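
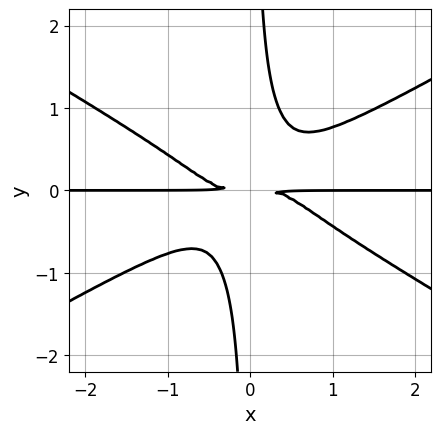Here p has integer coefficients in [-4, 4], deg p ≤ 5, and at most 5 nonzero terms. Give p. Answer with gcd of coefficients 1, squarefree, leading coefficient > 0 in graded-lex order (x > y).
1. deg p = 4. A generic line meets the curve in up to 4 points.
2. Against the integer gridlines: the visible x-axis segment lies entirely on the curve.
3. Fitting integer coefficients to these (and the overall shape) gives p.

x^3*y - 3*x*y^3 + y^2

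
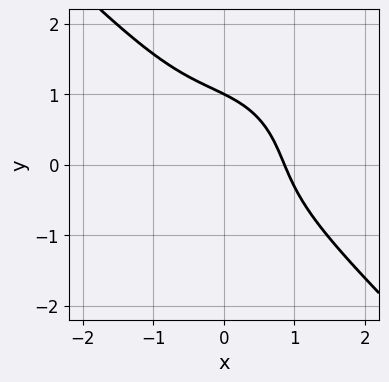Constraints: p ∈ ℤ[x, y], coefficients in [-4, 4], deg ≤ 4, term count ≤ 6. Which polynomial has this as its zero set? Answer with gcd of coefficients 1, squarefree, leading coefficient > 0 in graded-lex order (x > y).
Degree: no degree-2 curve has this shape, so deg p = 3.
From the axis intercepts and sections: one y-axis crossing is at y = 1.
Fitting integer coefficients to these (and the overall shape) gives p.

2*x^3 + 2*y^3 + x^2 + 3*x*y - 2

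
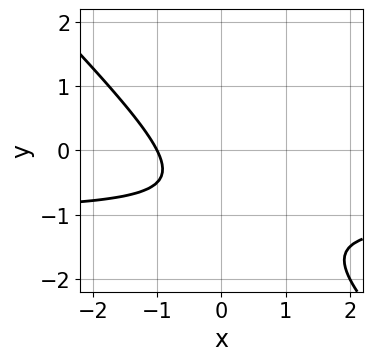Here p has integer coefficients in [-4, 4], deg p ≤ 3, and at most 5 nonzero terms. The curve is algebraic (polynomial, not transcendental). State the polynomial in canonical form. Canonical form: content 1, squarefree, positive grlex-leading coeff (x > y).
(a) Degree: a generic line meets the curve in up to 2 points, so deg p = 2.
(b) Observable constraints: it misses every integer gridline on the y-axis; it meets the x-axis at x = -1 (among the integer gridlines).
(c) Fitting integer coefficients to these (and the overall shape) gives p.

2*x*y + 2*y^2 + 2*x + 3*y + 2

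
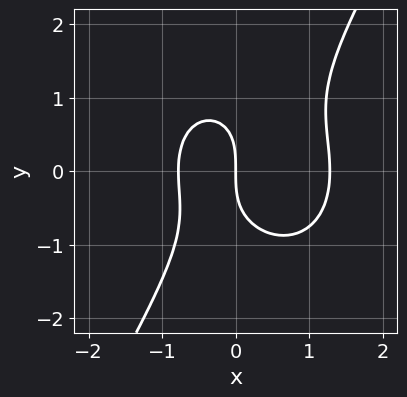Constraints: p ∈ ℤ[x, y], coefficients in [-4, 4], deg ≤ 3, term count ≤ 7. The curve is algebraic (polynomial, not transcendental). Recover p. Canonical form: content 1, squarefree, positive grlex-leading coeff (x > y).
2*x^3 + x*y^2 - y^3 - x^2 - 2*x

(a) Degree: the shape is more complex than any degree-2 curve, so deg p = 3.
(b) From the visible intercepts: one x-axis crossing is at x = 0; one y-axis crossing is at y = 0.
(c) These observations pin down the coefficients.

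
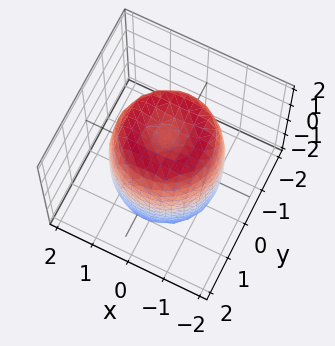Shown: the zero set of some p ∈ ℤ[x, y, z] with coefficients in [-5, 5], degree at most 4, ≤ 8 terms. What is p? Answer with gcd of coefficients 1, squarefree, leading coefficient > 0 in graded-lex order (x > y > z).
First, degree: the shape is more complex than any degree-3 surface, so deg p = 4.
Next, symmetries: rotational symmetry about the z-axis ⇒ p depends on x, y only through x² + y².
Next, against the integer gridlines: a circular section at z = 0 has radius between 1 and 2.
Finally, together with the visible shape, these determine p as stated.

2*x^4 + 4*x^2*y^2 + 2*y^4 - 3*x^2 - 3*y^2 + z^2 - 2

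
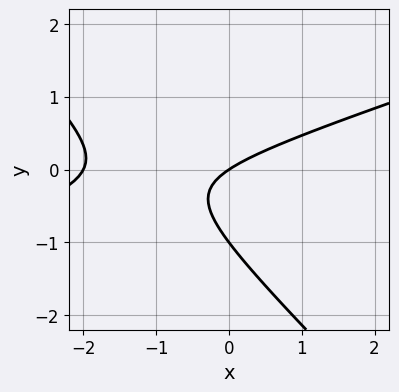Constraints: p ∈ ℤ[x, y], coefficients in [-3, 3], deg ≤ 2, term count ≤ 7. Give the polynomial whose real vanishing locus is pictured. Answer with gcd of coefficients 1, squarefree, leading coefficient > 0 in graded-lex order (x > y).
x^2 - 2*x*y - 3*y^2 + 2*x - 3*y

deg p = 2. The shape is more complex than any degree-1 curve.
Reading off the gridlines: the x-axis gridline crossings are at x ∈ {-2, 0}; among the integer gridlines, it crosses the y-axis at y ∈ {-1, 0}.
These observations pin down the coefficients.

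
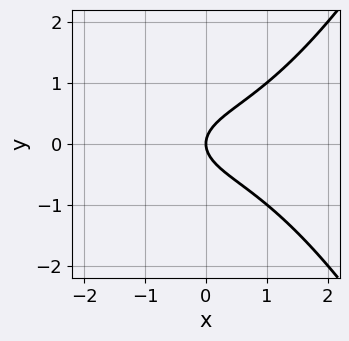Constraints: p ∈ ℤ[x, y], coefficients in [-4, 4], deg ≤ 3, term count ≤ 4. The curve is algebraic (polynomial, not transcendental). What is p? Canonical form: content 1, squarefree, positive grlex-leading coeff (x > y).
x^3 - 3*y^2 + 2*x

1. deg p = 3. The shape is more complex than any degree-2 curve.
2. Symmetries: the y ↦ −y reflection is a symmetry, so y appears only in even powers.
3. Against the integer gridlines: it crosses the x-axis at the gridline x = 0; one y-axis crossing is at y = 0.
4. The integer polynomial consistent with all of this is the stated p.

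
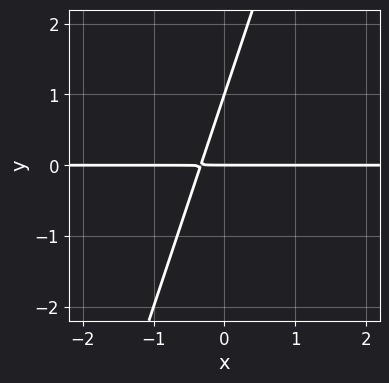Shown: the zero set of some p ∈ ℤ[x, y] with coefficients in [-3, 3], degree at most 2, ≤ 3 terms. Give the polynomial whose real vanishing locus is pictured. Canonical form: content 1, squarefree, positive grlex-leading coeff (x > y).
(a) deg p = 2. The shape is more complex than any degree-1 curve.
(b) From the axis intercepts and sections: the y-axis gridline crossings are at y ∈ {0, 1}; every point of the x-axis in the box is on the curve.
(c) Fitting integer coefficients to these (and the overall shape) gives p.

3*x*y - y^2 + y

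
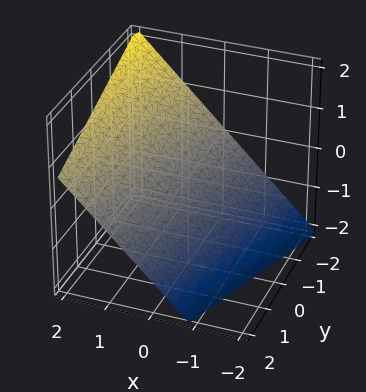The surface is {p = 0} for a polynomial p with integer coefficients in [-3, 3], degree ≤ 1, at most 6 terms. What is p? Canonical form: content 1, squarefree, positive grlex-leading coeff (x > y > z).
3*x - y - 3*z - 2

First, deg p = 1.
Next, checking where it meets the axes: it crosses the y-axis at the gridline y = -2.
Finally, the integer polynomial consistent with all of this is the stated p.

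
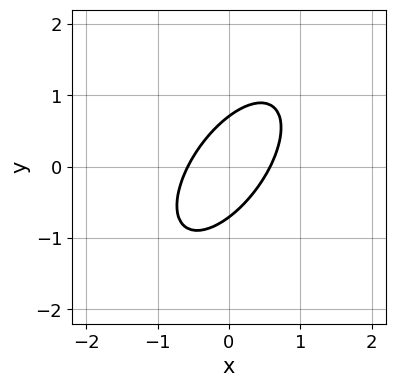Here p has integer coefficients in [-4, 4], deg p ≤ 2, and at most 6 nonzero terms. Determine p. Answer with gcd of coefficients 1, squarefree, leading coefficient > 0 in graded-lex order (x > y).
1. deg p = 2. The shape is more complex than any degree-1 curve.
2. Solving for integer coefficients yields p as stated.

3*x^2 - 3*x*y + 2*y^2 - 1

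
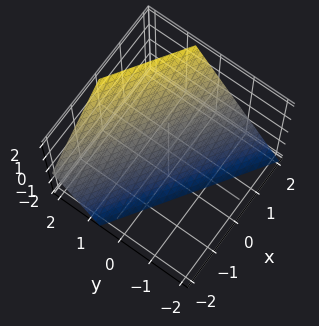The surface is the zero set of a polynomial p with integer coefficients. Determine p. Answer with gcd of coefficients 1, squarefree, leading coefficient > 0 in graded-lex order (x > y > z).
2*x + 3*y - 2*z - 2

1. Degree: every cross-section is a straight line — this is a plane, so deg p = 1.
2. Against the integer gridlines: one z-axis crossing is at z = -1; one x-axis crossing is at x = 1.
3. These observations pin down the coefficients.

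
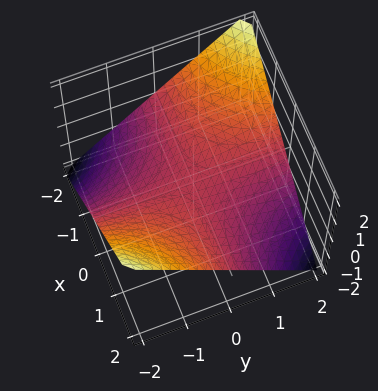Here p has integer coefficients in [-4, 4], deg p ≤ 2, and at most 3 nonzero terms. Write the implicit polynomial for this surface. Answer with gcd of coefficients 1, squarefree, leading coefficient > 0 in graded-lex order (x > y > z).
First, degree: a hyperbolic paraboloid; a quadric, so deg p = 2.
Then, from the visible intercepts: every point of the x-axis in the box is on the surface; the visible y-axis segment lies entirely on the surface.
Finally, putting this together gives p.

x*y + 2*z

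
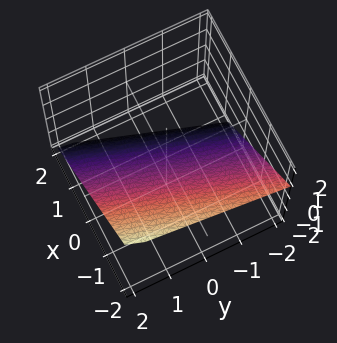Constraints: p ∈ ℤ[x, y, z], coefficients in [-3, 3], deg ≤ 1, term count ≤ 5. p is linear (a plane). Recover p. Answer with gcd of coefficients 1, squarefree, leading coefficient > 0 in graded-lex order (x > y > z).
3*x - y + 3*z + 2

First, degree: every cross-section is a straight line — this is a plane, so deg p = 1.
Next, checking where it meets the axes: one y-axis crossing is at y = 2.
Finally, matching integer coefficients to the picture gives p.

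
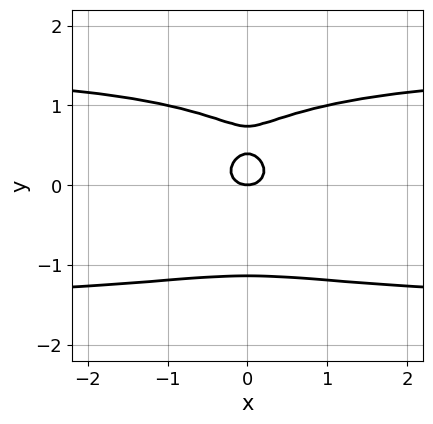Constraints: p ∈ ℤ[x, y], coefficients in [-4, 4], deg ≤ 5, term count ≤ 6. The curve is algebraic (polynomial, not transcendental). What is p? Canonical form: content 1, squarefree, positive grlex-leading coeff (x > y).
x^2*y^2 + 3*y^4 - 2*x^2 - 3*y^2 + y

1. The degree is 4 — a generic line meets the curve in up to 4 points.
2. Symmetries: the x ↦ −x reflection is a symmetry, so x appears only in even powers.
3. Against the integer gridlines: it meets the x-axis at x = 0 (among the integer gridlines); it meets the y-axis at y = 0 (among the integer gridlines).
4. Putting this together gives p.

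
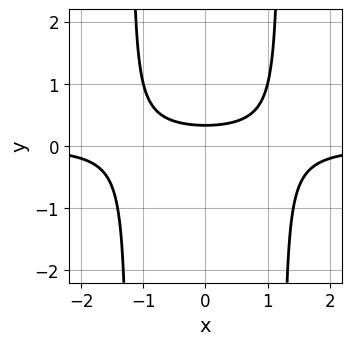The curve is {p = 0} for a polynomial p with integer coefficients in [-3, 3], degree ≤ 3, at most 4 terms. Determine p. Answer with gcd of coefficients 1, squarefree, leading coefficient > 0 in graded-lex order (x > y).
Degree: a generic line meets the curve in up to 3 points, so deg p = 3.
Symmetries: mirror symmetry x ↦ −x ⇒ only even powers of x.
From the axis intercepts and sections: no x-intercept at any integer in the box.
Matching integer coefficients to the picture gives p.

2*x^2*y - 3*y + 1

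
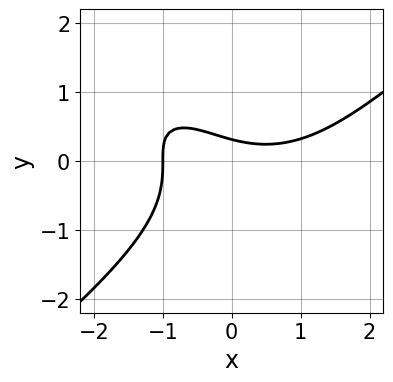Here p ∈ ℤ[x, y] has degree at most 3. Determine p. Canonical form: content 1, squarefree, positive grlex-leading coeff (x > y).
Degree: the shape is more complex than any degree-2 curve, so deg p = 3.
Checking where it meets the axes: it crosses the x-axis at the gridline x = -1.
Putting this together gives p.

x^3 - 2*y^3 - 3*x*y - 3*y + 1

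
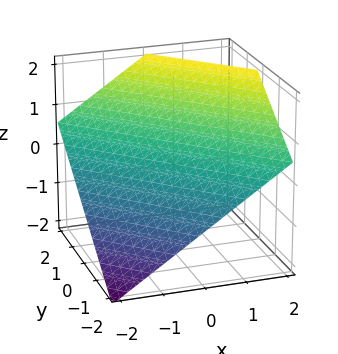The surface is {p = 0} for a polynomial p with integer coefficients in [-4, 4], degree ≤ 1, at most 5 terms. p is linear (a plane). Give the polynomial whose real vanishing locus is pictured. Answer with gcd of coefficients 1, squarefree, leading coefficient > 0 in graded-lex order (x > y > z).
(a) deg p = 1. The surface is flat (a plane).
(b) Against the integer gridlines: one x-axis crossing is at x = -1; one y-axis crossing is at y = -1.
(c) Together with the visible shape, these determine p as stated.

2*x + 2*y - 3*z + 2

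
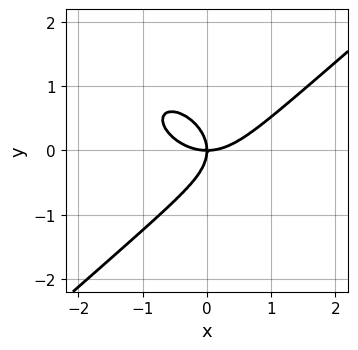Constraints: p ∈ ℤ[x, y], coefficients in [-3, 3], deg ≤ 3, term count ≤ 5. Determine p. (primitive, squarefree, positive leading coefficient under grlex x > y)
(a) deg p = 3. The shape is more complex than any degree-2 curve.
(b) Reading off the gridlines: it meets the x-axis at x = 0 (among the integer gridlines); one y-axis crossing is at y = 0.
(c) The integer polynomial consistent with all of this is the stated p.

2*x^3 - 3*y^3 - 3*x*y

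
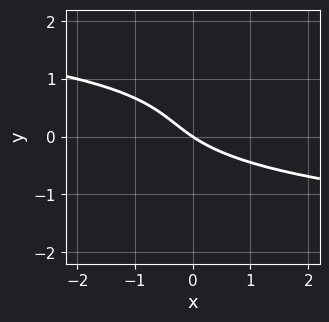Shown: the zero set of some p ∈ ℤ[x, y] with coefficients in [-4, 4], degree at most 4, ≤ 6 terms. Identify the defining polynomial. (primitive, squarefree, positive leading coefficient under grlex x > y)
3*y^3 - 2*y^2 + 2*x + 3*y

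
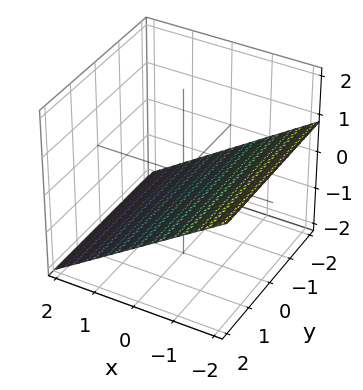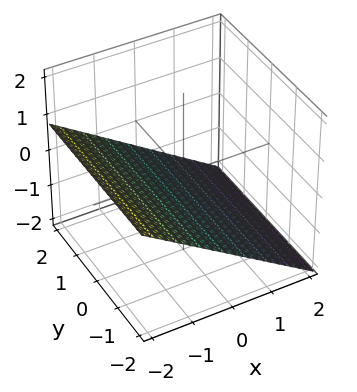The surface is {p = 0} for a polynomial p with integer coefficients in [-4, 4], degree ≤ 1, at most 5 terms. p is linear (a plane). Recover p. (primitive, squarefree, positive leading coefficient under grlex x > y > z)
1. Degree: every cross-section is a straight line — this is a plane, so deg p = 1.
2. From the axis intercepts and sections: the surface avoids every integer y-axis point in the box; it crosses the x-axis at the gridline x = -1.
3. The integer polynomial consistent with all of this is the stated p.

2*x + 3*z + 2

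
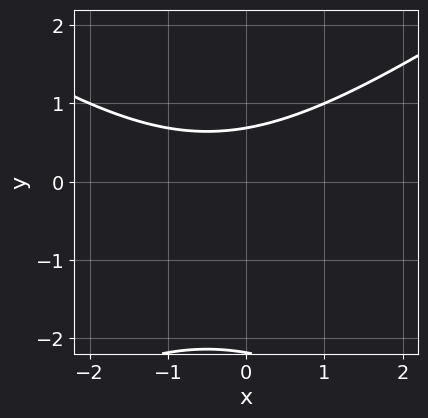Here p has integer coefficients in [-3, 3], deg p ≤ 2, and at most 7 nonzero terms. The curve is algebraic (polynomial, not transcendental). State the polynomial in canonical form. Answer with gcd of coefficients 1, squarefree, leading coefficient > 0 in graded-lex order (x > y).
First, the degree is 2 — the shape is more complex than any degree-1 curve.
Next, observable constraints: no x-intercept at any integer in the box.
Finally, these observations pin down the coefficients.

x^2 - 2*y^2 + x - 3*y + 3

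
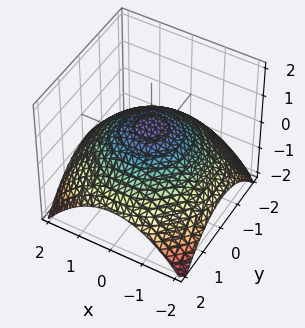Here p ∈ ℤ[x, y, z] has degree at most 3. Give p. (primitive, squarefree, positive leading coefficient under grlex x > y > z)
x^2 + y^2 + 3*z - 2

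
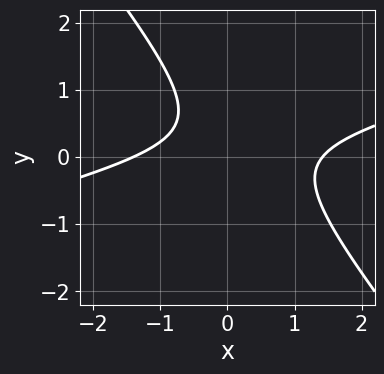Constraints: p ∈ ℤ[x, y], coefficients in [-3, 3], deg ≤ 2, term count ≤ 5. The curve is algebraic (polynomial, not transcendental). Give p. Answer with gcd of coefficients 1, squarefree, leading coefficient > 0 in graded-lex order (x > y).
deg p = 2. The shape is more complex than any degree-1 curve.
From the axis intercepts and sections: it misses every integer gridline on the y-axis.
Assembling these constraints gives the stated polynomial.

x^2 - 3*x*y - 3*y^2 + 2*y - 2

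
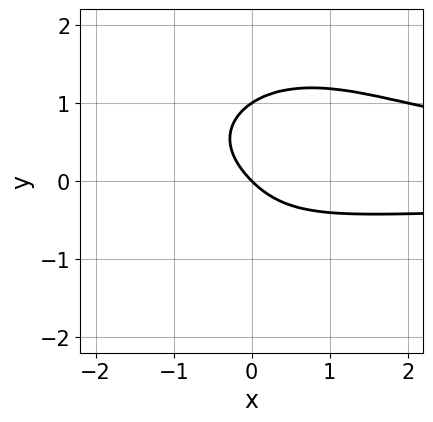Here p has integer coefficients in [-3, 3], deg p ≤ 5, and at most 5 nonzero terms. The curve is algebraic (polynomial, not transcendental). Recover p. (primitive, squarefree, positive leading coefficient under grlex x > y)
1. deg p = 4. A generic line meets the curve in up to 4 points.
2. Checking where it meets the axes: one x-axis crossing is at x = 0; the y-axis gridline crossings are at y ∈ {0, 1}.
3. Putting this together gives p.

x^2*y^2 + y^4 - x*y - x - y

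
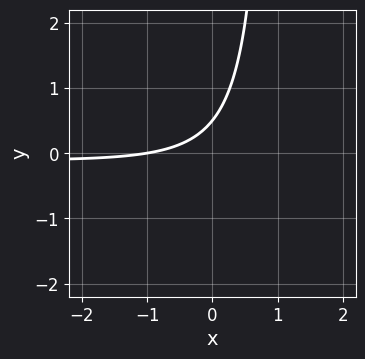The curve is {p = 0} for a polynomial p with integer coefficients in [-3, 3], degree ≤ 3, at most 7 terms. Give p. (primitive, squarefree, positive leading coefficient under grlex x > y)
1. The degree is 3 — a generic line meets the curve in up to 3 points.
2. Reading off the gridlines: one x-axis crossing is at x = -1.
3. The integer polynomial consistent with all of this is the stated p.

x^2*y - 3*x*y - x + 2*y - 1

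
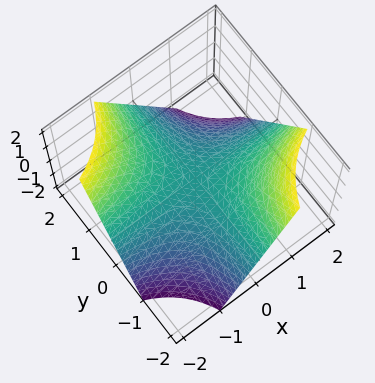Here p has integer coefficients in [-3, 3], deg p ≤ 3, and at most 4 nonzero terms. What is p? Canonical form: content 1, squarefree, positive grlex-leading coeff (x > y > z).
Degree: a hyperbolic paraboloid; a quadric, so deg p = 2.
Reading off the gridlines: every point of the y-axis in the box is on the surface; it crosses the z-axis at the gridline z = 0; every point of the x-axis in the box is on the surface.
Fitting integer coefficients to these (and the overall shape) gives p.

x*y + z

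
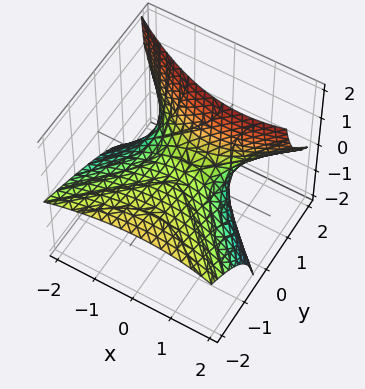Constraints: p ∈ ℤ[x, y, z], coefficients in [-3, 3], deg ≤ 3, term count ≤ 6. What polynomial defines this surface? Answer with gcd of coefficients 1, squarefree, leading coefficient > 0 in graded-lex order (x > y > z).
First, degree: the shape is more complex than any degree-1 surface, so deg p = 2.
Next, from the visible intercepts: one y-axis crossing is at y = 0; it crosses the z-axis at the gridline z = 0.
Finally, these observations pin down the coefficients.

x^2 - x*z - y^2 - 3*y*z + 3*z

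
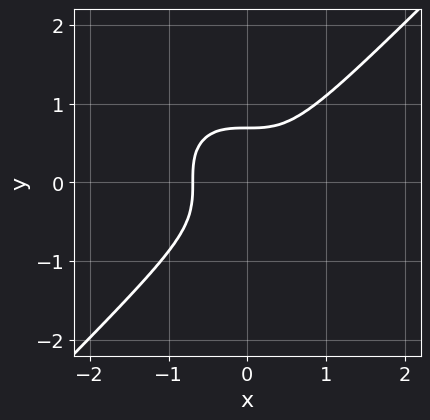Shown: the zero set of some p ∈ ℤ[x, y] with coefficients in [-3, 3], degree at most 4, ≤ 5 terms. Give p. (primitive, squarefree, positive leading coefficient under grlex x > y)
3*x^3 - 3*y^3 + 1

(a) The degree is 3 — a generic line meets the curve in up to 3 points.
(b) Solving for integer coefficients yields p as stated.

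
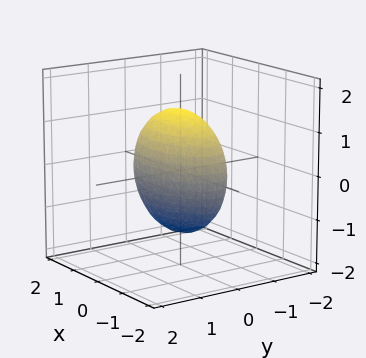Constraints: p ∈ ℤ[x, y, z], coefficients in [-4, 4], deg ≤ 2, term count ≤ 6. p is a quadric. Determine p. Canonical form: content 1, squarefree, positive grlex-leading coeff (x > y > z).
x^2 + 3*y^2 + z^2 - 2

(a) deg p = 2.
(b) Symmetries: it's symmetric under x → −x, forcing even powers of x; it's symmetric under y → −y, forcing even powers of y; it's symmetric under z → −z, forcing even powers of z.
(c) Fitting integer coefficients to these (and the overall shape) gives p.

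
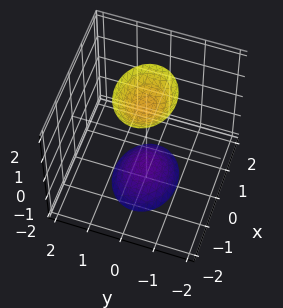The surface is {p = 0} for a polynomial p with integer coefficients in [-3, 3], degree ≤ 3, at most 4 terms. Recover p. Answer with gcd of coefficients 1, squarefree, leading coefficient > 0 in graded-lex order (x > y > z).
2*x^2 + 3*y^2 - z^2 + 2

(a) I count 2 distinct pieces.
(b) The degree is 2 — two separate bowl-shaped sheets opening away from each other; a quadric.
(c) Symmetries: it's symmetric under x → −x, forcing even powers of x; the z ↦ −z reflection is a symmetry, so z appears only in even powers; mirror symmetry y ↦ −y ⇒ only even powers of y.
(d) Checking where it meets the axes: it misses every integer gridline on the y-axis; the surface avoids every integer x-axis point in the box.
(e) Matching integer coefficients to the picture gives p.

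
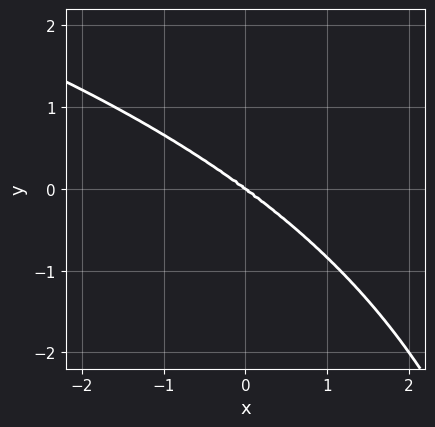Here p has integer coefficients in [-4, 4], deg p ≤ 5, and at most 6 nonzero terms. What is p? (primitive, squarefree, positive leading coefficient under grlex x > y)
x^2*y^2 + 3*x^3 + 3*x^2*y + 2*y^3

1. The degree is 4 — no degree-3 curve has this shape.
2. From the axis intercepts and sections: it meets the x-axis at x = 0 (among the integer gridlines); it crosses the y-axis at the gridline y = 0.
3. Together with the visible shape, these determine p as stated.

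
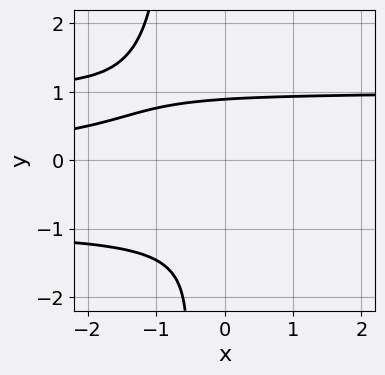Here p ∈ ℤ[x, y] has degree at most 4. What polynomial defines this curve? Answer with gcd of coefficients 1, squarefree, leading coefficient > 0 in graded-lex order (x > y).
3*x*y^3 + 2*y^3 - 3*x*y + 2*y^2 - 3

Degree: a generic line meets the curve in up to 4 points, so deg p = 4.
From the visible intercepts: it misses every integer gridline on the x-axis.
Fitting integer coefficients to these (and the overall shape) gives p.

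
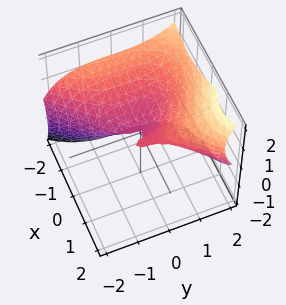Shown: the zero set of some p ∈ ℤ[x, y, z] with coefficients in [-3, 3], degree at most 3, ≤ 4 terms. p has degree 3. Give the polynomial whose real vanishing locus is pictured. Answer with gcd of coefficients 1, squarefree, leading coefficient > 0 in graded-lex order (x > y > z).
1. deg p = 3. No degree-2 surface has this shape.
2. Reading off the gridlines: it crosses the x-axis at the gridline x = 0; one z-axis crossing is at z = 0; it crosses the y-axis at the gridline y = 0.
3. Matching integer coefficients to the picture gives p.

x^3 - y^3 - 3*x*z + 3*z^2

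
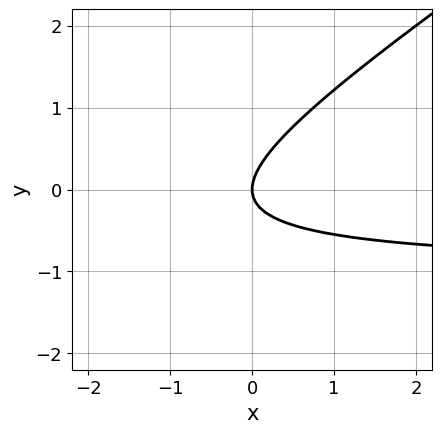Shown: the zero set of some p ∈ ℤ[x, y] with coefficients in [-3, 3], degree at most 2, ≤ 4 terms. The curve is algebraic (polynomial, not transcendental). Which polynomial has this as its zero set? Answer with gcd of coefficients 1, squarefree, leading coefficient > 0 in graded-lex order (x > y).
2*x*y - 3*y^2 + 2*x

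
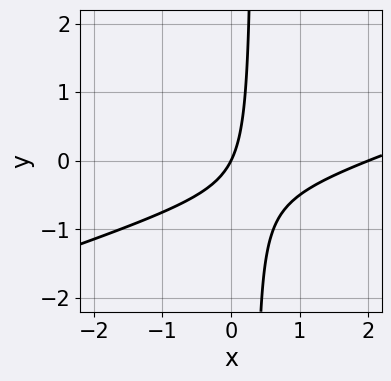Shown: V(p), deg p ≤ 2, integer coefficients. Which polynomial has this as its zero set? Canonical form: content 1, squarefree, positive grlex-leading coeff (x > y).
1. The degree is 2 — a generic line meets the curve in up to 2 points.
2. Checking where it meets the axes: the x-axis gridline crossings are at x ∈ {0, 2}; it crosses the y-axis at the gridline y = 0.
3. Solving for integer coefficients yields p as stated.

x^2 - 3*x*y - 2*x + y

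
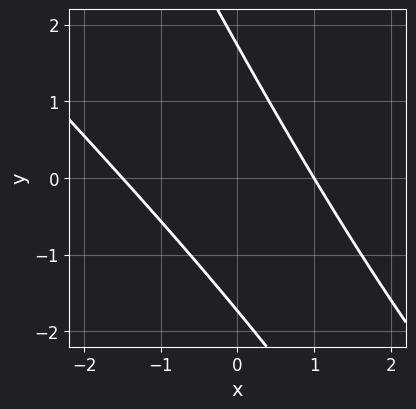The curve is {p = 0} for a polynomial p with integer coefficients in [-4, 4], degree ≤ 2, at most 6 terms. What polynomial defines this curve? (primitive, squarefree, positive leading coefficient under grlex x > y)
deg p = 2. A generic line meets the curve in up to 2 points.
Against the integer gridlines: it crosses the x-axis at the gridline x = 1.
Matching integer coefficients to the picture gives p.

2*x^2 + 3*x*y + y^2 + x - 3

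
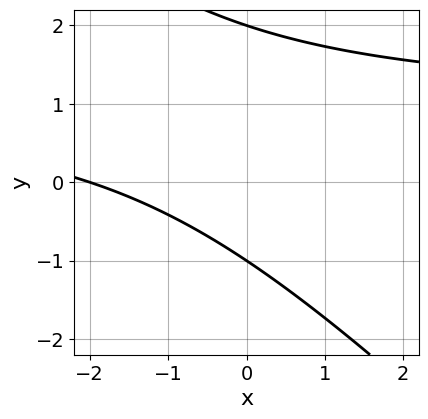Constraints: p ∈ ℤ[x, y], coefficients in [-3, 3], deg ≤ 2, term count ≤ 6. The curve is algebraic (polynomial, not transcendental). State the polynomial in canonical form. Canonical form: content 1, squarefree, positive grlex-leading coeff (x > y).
1. Degree: a generic line meets the curve in up to 2 points, so deg p = 2.
2. Against the integer gridlines: it crosses the x-axis at the gridline x = -2; among the integer gridlines, it crosses the y-axis at y ∈ {-1, 2}.
3. The integer polynomial consistent with all of this is the stated p.

x*y + y^2 - x - y - 2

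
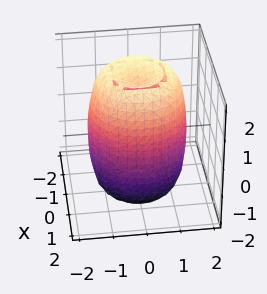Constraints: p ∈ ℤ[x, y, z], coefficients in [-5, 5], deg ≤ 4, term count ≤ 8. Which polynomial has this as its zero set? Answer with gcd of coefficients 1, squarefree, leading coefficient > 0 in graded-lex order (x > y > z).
First, deg p = 4. No degree-3 surface has this shape.
Then, symmetries: rotational symmetry about the z-axis ⇒ p depends on x, y only through x² + y².
Next, observable constraints: a circular section at z = -2 has radius between 0 and 1.
Finally, matching integer coefficients to the picture gives p.

2*x^4 + 4*x^2*y^2 + 2*y^4 - 3*x^2 - 3*y^2 + z^2 - 3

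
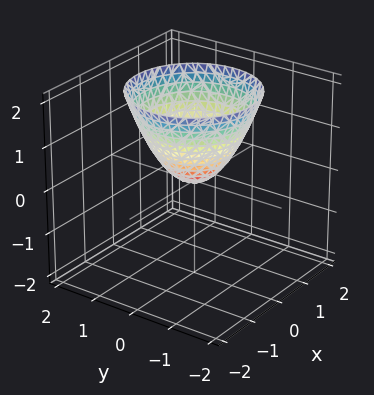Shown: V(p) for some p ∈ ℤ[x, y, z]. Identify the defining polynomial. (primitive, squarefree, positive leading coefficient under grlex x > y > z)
1. The degree is 2 — a single bowl opening along one axis; a quadric.
2. Symmetries: rotational symmetry about the z-axis ⇒ p depends on x, y only through x² + y².
3. Against the integer gridlines: it meets the x-axis at x = 0 (among the integer gridlines); a circular section at z = 1 has radius exactly 1.
4. Matching integer coefficients to the picture gives p.

x^2 + y^2 - z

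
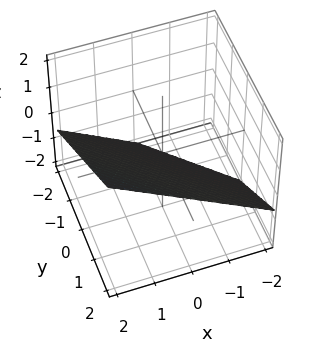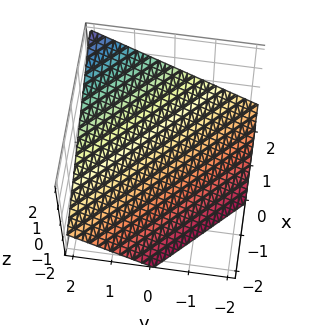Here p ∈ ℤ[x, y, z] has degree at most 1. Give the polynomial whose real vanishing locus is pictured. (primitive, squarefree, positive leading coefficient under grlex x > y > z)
(a) deg p = 1. The surface is flat (a plane).
(b) From the axis intercepts and sections: it meets the x-axis at x = 1 (among the integer gridlines); one y-axis crossing is at y = 1.
(c) Putting this together gives p.

2*x + 2*y - 3*z - 2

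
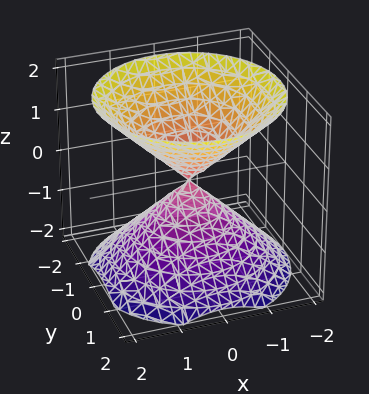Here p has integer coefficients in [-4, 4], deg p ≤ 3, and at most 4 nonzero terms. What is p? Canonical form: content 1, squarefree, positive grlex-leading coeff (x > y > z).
x^2 + y^2 - z^2

First, I count 2 distinct pieces. Treating them together as one polynomial.
Next, the degree is 2 — two nappes meeting at a single point; a quadric.
Then, symmetries: it's symmetric under z → −z, forcing even powers of z; the z-axis is an axis of rotation, so x and y enter only as x² + y².
Then, from the visible intercepts: one y-axis crossing is at y = 0; it crosses the z-axis at the gridline z = 0; a circular section at z = -1 has radius exactly 1.
Finally, fitting integer coefficients to these (and the overall shape) gives p.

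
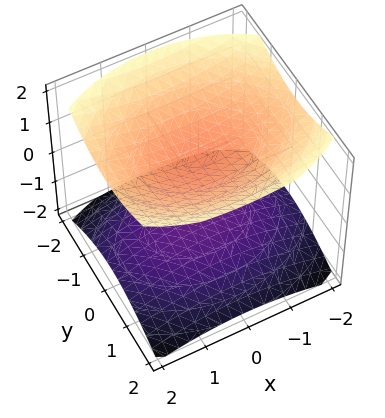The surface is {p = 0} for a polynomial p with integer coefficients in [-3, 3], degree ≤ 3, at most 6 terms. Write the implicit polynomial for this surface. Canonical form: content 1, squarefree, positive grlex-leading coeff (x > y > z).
x^2 + 2*y^2 - 3*z^2 + 3

I count 2 distinct pieces. Treating them together as one polynomial.
deg p = 2. Two separate bowl-shaped sheets opening away from each other; a quadric.
Symmetries: the z ↦ −z reflection is a symmetry, so z appears only in even powers; the x ↦ −x reflection is a symmetry, so x appears only in even powers; it's symmetric under y → −y, forcing even powers of y.
Checking where it meets the axes: the z-axis gridline crossings are at z ∈ {-1, 1}; the surface avoids every integer y-axis point in the box; it misses every integer gridline on the x-axis.
Fitting integer coefficients to these (and the overall shape) gives p.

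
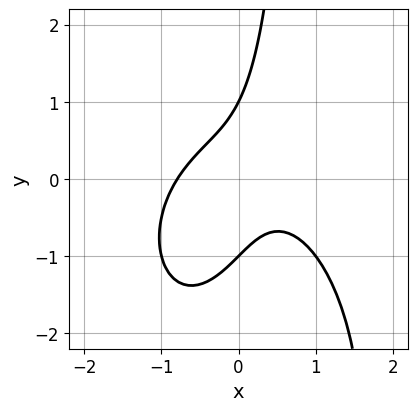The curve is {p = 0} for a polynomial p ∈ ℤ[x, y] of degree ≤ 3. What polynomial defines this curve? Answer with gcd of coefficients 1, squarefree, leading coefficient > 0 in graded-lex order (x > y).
2*x^3 + x*y^2 + 3*x*y - y^2 + 1

1. The degree is 3 — no degree-2 curve has this shape.
2. Reading off the gridlines: the y-axis gridline crossings are at y ∈ {-1, 1}.
3. Matching integer coefficients to the picture gives p.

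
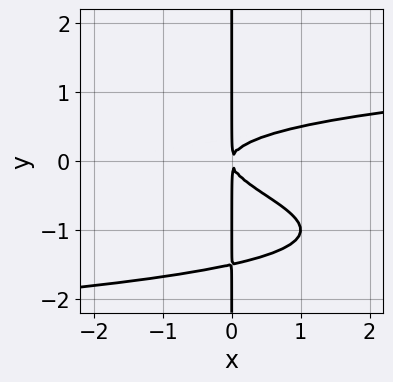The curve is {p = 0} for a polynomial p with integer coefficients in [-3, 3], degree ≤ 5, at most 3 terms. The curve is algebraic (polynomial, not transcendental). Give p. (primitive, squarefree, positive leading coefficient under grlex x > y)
2*x*y^3 + 3*x*y^2 - x^2

First, the degree is 4 — a generic line meets the curve in up to 4 points.
Then, against the integer gridlines: the visible y-axis segment lies entirely on the curve.
Finally, these observations pin down the coefficients.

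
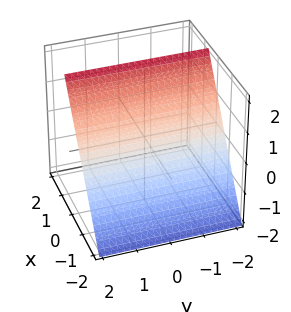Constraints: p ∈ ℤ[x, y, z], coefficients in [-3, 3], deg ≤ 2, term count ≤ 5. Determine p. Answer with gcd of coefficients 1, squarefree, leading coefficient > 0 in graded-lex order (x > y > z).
3*x - 2*z + 2

First, degree: the surface is flat (a plane), so deg p = 1.
Next, reading off the gridlines: the surface avoids every integer y-axis point in the box; it crosses the z-axis at the gridline z = 1.
Finally, solving for integer coefficients yields p as stated.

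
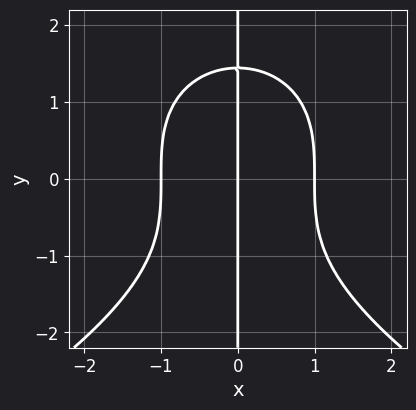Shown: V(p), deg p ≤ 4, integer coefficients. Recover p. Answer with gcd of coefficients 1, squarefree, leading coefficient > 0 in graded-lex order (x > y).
x*y^3 + 3*x^3 - 3*x

deg p = 4. No degree-3 curve has this shape.
Reading off the gridlines: the x-axis gridline crossings are at x ∈ {-1, 0, 1}; every point of the y-axis in the box is on the curve.
Putting this together gives p.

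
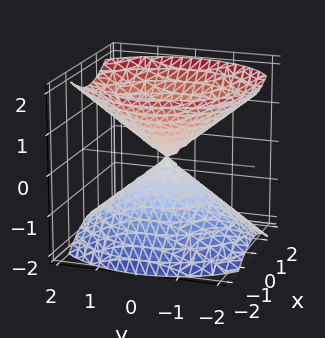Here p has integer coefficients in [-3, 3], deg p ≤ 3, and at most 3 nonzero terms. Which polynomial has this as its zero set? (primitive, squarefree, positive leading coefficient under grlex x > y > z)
3*x^2 + 2*y^2 - 3*z^2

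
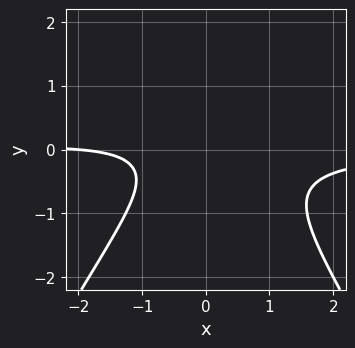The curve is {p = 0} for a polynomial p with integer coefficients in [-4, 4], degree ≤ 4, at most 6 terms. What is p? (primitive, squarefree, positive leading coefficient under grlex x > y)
3*x^2*y - y^3 + 3*y^2 + x + 2

First, degree: no degree-2 curve has this shape, so deg p = 3.
Then, from the visible intercepts: it meets the x-axis at x = -2 (among the integer gridlines); the curve avoids every integer y-axis point in the box.
Finally, these observations pin down the coefficients.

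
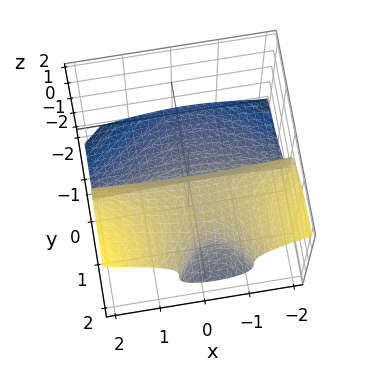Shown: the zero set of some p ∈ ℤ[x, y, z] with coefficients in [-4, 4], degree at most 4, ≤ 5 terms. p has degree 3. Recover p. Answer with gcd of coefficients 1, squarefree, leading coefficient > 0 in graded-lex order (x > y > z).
(a) deg p = 3. No degree-2 surface has this shape.
(b) Checking where it meets the axes: every point of the x-axis in the box is on the surface; one z-axis crossing is at z = 0; one y-axis crossing is at y = 0.
(c) Matching integer coefficients to the picture gives p.

2*x^2*y - 3*z^3 + x*y - 2*y^2 + 3*y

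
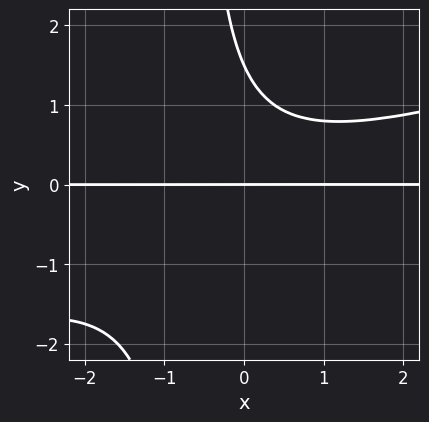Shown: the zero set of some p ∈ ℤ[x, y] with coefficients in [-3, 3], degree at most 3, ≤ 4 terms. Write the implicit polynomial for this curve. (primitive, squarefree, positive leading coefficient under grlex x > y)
x^2*y - 3*x*y^2 - 2*y^2 + 3*y

First, degree: the shape is more complex than any degree-2 curve, so deg p = 3.
Next, from the axis intercepts and sections: every point of the x-axis in the box is on the curve; one y-axis crossing is at y = 0.
Finally, the integer polynomial consistent with all of this is the stated p.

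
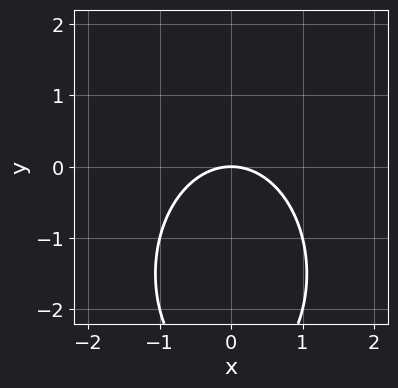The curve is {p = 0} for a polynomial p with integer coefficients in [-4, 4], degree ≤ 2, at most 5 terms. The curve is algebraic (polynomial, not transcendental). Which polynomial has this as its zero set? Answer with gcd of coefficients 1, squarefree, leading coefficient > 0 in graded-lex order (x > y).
2*x^2 + y^2 + 3*y

(a) deg p = 2. A generic line meets the curve in up to 2 points.
(b) Symmetries: it's symmetric under x → −x, forcing even powers of x.
(c) From the visible intercepts: it meets the x-axis at x = 0 (among the integer gridlines); it meets the y-axis at y = 0 (among the integer gridlines).
(d) The integer polynomial consistent with all of this is the stated p.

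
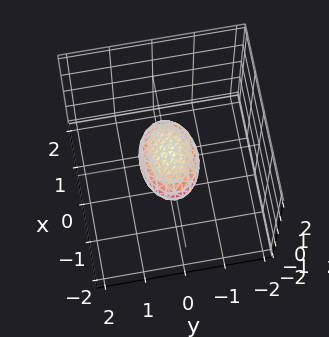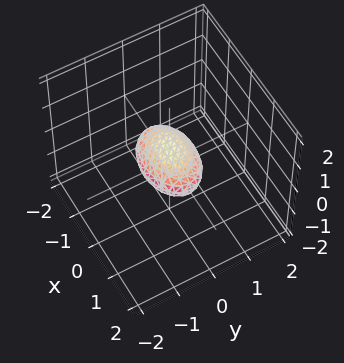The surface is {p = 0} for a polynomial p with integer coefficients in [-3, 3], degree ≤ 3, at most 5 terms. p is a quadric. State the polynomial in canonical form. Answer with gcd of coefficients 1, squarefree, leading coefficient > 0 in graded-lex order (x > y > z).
1. deg p = 2.
2. Symmetries: the z ↦ −z reflection is a symmetry, so z appears only in even powers; the y ↦ −y reflection is a symmetry, so y appears only in even powers; mirror symmetry x ↦ −x ⇒ only even powers of x.
3. Reading off the gridlines: the x-axis gridline crossings are at x ∈ {-1, 1}.
4. Solving for integer coefficients yields p as stated.

x^2 + 2*y^2 + 3*z^2 - 1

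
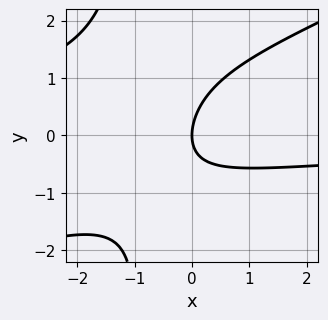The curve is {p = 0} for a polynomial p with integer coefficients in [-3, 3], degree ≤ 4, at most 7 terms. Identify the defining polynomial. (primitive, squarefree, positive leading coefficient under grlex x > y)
x^2*y - 2*x*y^2 + 2*x*y - 2*y^2 + 3*x

First, the degree is 3 — no degree-2 curve has this shape.
Then, observable constraints: it crosses the y-axis at the gridline y = 0; it meets the x-axis at x = 0 (among the integer gridlines).
Finally, fitting integer coefficients to these (and the overall shape) gives p.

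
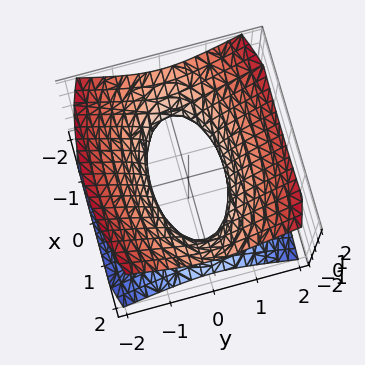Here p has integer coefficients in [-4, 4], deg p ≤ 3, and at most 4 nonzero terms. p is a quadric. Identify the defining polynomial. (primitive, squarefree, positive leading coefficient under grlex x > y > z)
Degree: an hourglass — one-sheet hyperboloid; a quadric, so deg p = 2.
Symmetries: it's symmetric under y → −y, forcing even powers of y; mirror symmetry z ↦ −z ⇒ only even powers of z; the x ↦ −x reflection is a symmetry, so x appears only in even powers.
From the visible intercepts: no z-intercept at any integer in the box.
Assembling these constraints gives the stated polynomial.

x^2 + 3*y^2 - 3*z^2 - 2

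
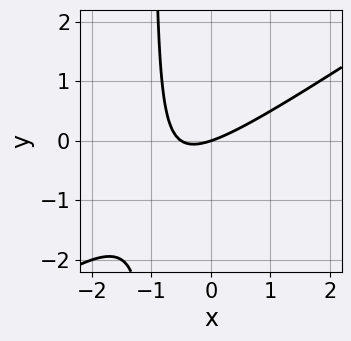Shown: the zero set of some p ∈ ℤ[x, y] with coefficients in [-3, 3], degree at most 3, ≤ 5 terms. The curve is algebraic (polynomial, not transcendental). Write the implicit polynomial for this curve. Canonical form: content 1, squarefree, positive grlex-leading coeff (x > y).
2*x^2 - 3*x*y + x - 3*y

deg p = 2. The shape is more complex than any degree-1 curve.
Reading off the gridlines: one x-axis crossing is at x = 0; it meets the y-axis at y = 0 (among the integer gridlines).
Fitting integer coefficients to these (and the overall shape) gives p.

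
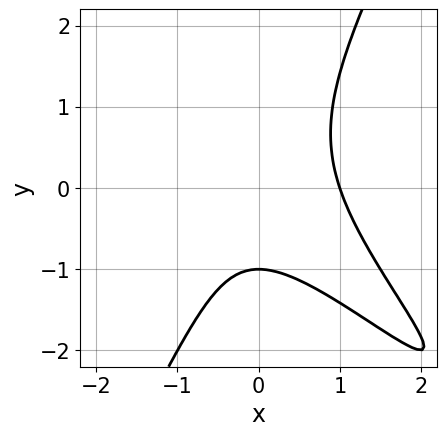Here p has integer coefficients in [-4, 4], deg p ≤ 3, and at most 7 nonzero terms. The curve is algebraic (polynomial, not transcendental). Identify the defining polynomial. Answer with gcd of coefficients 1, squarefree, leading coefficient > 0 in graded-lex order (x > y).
2*x^3 + 3*x^2*y - y^3 - y - 2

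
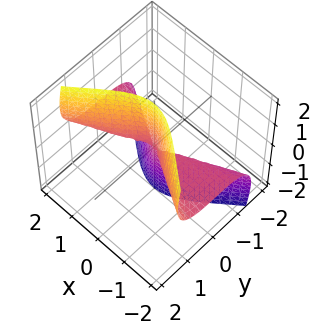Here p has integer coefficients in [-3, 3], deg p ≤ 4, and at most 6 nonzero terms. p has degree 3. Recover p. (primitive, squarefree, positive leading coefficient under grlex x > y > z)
(a) Degree: a generic line meets the surface in up to 3 points, so deg p = 3.
(b) Checking where it meets the axes: the visible x-axis segment lies entirely on the surface; it crosses the y-axis at the gridline y = 0; the visible z-axis segment lies entirely on the surface.
(c) Solving for integer coefficients yields p as stated.

3*x^2*z - 2*y^3 - 2*y^2*z - 3*y*z^2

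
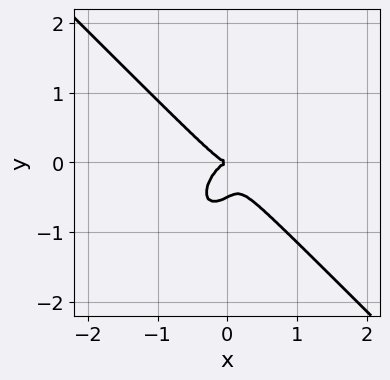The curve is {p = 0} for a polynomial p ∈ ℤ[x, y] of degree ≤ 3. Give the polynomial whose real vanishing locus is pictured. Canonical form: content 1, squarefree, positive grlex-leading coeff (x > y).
1. Degree: a generic line meets the curve in up to 3 points, so deg p = 3.
2. Reading off the gridlines: it meets the x-axis at x = 0 (among the integer gridlines); it meets the y-axis at y = 0 (among the integer gridlines).
3. Assembling these constraints gives the stated polynomial.

3*x^3 - x*y^2 + 2*y^3 + y^2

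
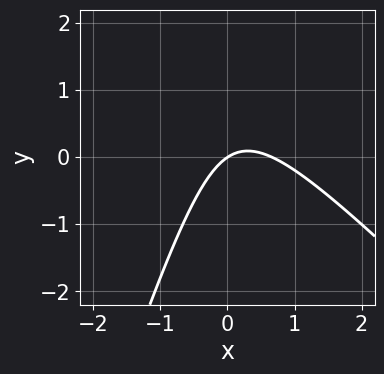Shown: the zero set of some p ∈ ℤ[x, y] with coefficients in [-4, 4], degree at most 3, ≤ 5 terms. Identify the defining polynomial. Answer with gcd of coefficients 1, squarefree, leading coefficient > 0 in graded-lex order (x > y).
3*x^2 + 2*x*y - y^2 - 2*x + 3*y

First, degree: a generic line meets the curve in up to 2 points, so deg p = 2.
Then, observable constraints: one y-axis crossing is at y = 0; it crosses the x-axis at the gridline x = 0.
Finally, solving for integer coefficients yields p as stated.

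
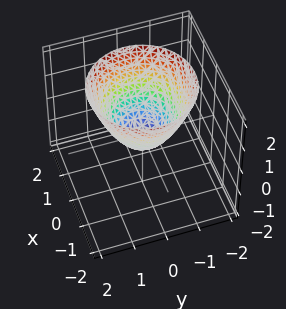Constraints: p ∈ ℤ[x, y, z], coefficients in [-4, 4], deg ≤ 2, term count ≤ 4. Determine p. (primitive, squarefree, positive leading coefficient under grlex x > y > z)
deg p = 2. A generic line meets the surface in up to 2 points.
Symmetry: the surface is invariant under rotation about z: p = q(x² + y², z).
Observable constraints: a circular section at z = 1 has radius between 1 and 2.
Fitting integer coefficients to these (and the overall shape) gives p.

3*x^2 + 3*y^2 - 3*z - 1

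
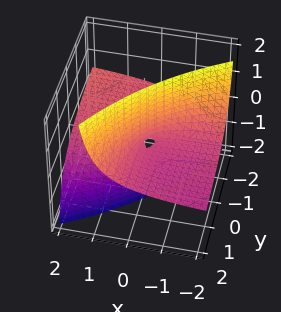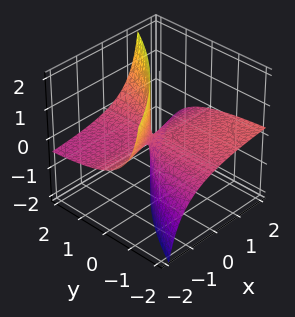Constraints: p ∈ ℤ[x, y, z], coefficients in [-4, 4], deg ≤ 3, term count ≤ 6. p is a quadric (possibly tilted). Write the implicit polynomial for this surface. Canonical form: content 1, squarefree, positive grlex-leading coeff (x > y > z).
x*y + 3*x*z - 3*y*z + z

1. The degree is 2 — no degree-1 surface has this shape.
2. Against the integer gridlines: it meets the z-axis at z = 0 (among the integer gridlines); the visible x-axis segment lies entirely on the surface; every point of the y-axis in the box is on the surface.
3. Fitting integer coefficients to these (and the overall shape) gives p.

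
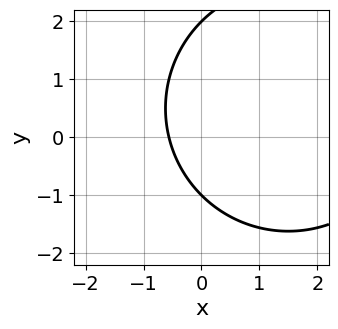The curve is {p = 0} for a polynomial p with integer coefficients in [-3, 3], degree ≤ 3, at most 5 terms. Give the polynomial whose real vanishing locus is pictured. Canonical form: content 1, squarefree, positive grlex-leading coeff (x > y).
1. The degree is 2 — no degree-1 curve has this shape.
2. Observable constraints: among the integer gridlines, it crosses the y-axis at y ∈ {-1, 2}.
3. Matching integer coefficients to the picture gives p.

x^2 + y^2 - 3*x - y - 2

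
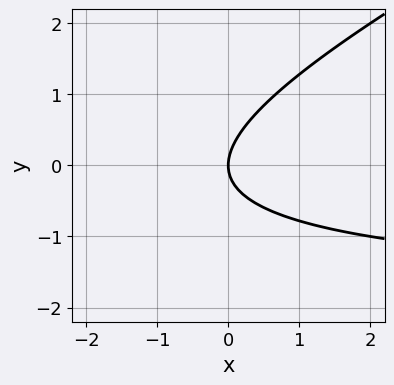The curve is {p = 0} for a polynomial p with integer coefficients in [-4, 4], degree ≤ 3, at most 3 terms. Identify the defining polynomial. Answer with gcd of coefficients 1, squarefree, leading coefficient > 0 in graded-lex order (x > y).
x*y - 2*y^2 + 2*x

First, degree: a generic line meets the curve in up to 2 points, so deg p = 2.
Then, from the axis intercepts and sections: it meets the x-axis at x = 0 (among the integer gridlines); it crosses the y-axis at the gridline y = 0.
Finally, fitting integer coefficients to these (and the overall shape) gives p.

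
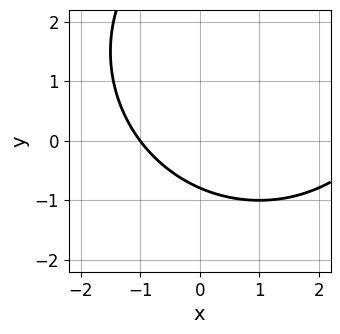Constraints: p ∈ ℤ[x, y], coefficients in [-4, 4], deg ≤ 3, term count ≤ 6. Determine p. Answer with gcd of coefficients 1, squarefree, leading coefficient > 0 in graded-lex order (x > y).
(a) The degree is 2 — the shape is more complex than any degree-1 curve.
(b) From the visible intercepts: one x-axis crossing is at x = -1.
(c) The integer polynomial consistent with all of this is the stated p.

x^2 + y^2 - 2*x - 3*y - 3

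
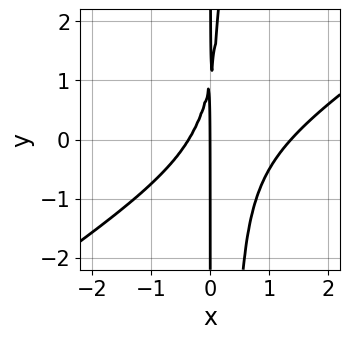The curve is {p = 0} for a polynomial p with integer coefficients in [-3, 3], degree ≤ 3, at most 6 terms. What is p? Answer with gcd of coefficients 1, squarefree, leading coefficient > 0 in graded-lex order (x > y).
(a) deg p = 3. A generic line meets the curve in up to 3 points.
(b) Against the integer gridlines: every point of the y-axis in the box is on the curve; it meets the x-axis at x = 0 (among the integer gridlines).
(c) The integer polynomial consistent with all of this is the stated p.

2*x^3 - 3*x^2*y - 2*x^2 + x*y - x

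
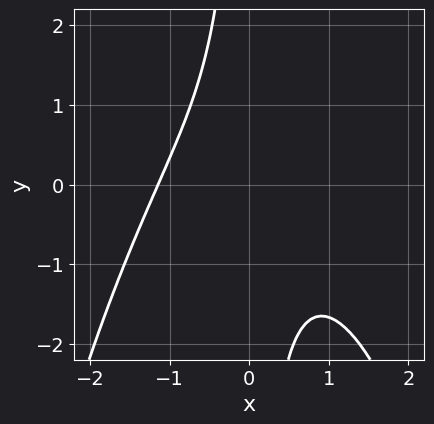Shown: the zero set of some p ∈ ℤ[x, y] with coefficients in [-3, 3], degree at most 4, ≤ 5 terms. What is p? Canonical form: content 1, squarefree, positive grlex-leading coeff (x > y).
(a) Degree: no degree-2 curve has this shape, so deg p = 3.
(b) From the visible intercepts: no y-intercept at any integer in the box.
(c) Assembling these constraints gives the stated polynomial.

2*x^3 + 3*x*y + 3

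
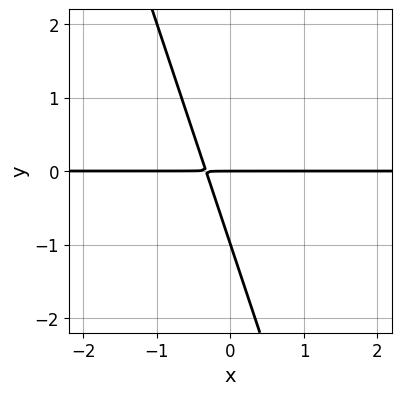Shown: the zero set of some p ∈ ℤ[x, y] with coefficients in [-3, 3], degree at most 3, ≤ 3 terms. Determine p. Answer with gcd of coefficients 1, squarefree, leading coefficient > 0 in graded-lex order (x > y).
3*x*y + y^2 + y

1. The degree is 2 — no degree-1 curve has this shape.
2. Reading off the gridlines: among the integer gridlines, it crosses the y-axis at y ∈ {-1, 0}; every point of the x-axis in the box is on the curve.
3. The integer polynomial consistent with all of this is the stated p.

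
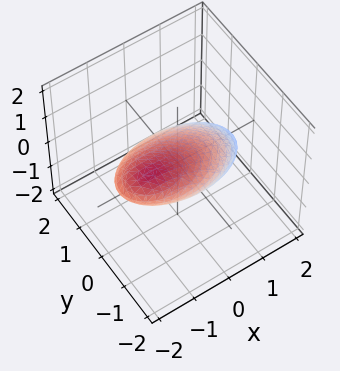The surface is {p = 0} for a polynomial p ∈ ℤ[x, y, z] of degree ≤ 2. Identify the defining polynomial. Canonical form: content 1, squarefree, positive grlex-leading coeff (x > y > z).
x^2 + 2*x*z + 2*y^2 + 2*y*z + 3*z^2 - 2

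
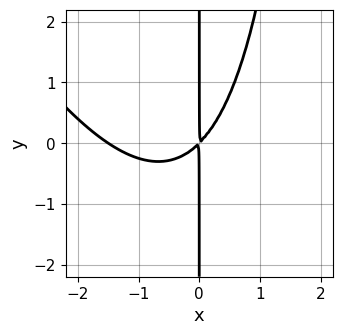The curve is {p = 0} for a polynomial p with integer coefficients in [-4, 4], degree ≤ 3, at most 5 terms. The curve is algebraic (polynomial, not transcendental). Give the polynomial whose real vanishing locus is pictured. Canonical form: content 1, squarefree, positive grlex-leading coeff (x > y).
2*x^3 + x^2*y + 3*x^2 - 3*x*y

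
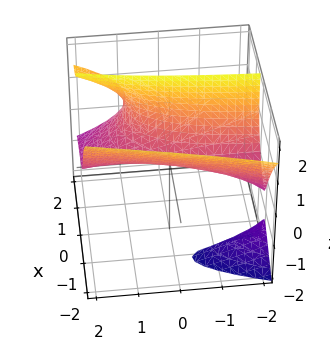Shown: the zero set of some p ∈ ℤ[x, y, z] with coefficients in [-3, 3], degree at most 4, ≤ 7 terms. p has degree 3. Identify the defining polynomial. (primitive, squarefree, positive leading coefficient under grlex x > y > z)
1. I count 2 distinct pieces. They look like related sheets of one shape, so recover p as a whole.
2. The degree is 3 — the shape is more complex than any degree-2 surface.
3. Checking where it meets the axes: every point of the y-axis in the box is on the surface; one z-axis crossing is at z = 0; it meets the x-axis at x = 0 (among the integer gridlines).
4. Matching integer coefficients to the picture gives p.

x^3 - 2*x*z^2 - 3*x^2 + 2*x*y + 3*z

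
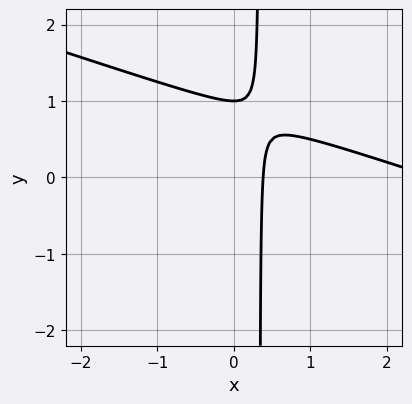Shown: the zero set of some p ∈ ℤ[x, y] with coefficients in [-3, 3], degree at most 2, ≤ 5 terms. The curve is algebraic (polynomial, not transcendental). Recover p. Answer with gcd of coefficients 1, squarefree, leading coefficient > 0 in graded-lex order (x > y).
1. Degree: a generic line meets the curve in up to 2 points, so deg p = 2.
2. From the visible intercepts: one y-axis crossing is at y = 1.
3. Solving for integer coefficients yields p as stated.

x^2 + 3*x*y - 3*x - y + 1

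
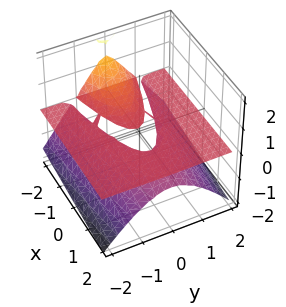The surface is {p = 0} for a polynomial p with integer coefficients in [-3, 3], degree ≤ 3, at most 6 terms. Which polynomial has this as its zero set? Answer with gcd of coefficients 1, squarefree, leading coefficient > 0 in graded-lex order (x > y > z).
deg p = 3.
Reading off the gridlines: the visible y-axis segment lies entirely on the surface; every point of the x-axis in the box is on the surface.
Putting this together gives p.

2*y^2*z - z^3 + x*z + 3*z^2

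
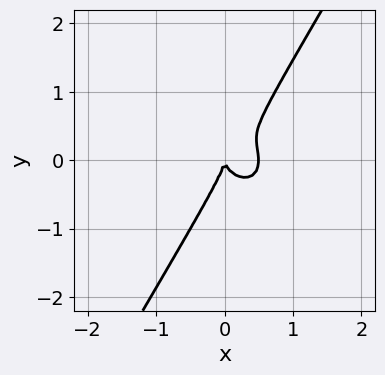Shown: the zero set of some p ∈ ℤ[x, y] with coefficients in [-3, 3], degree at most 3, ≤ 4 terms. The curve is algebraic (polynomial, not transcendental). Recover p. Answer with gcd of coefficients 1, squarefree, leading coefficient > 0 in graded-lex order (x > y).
2*x^3 + x*y^2 - y^3 - x^2

Degree: the shape is more complex than any degree-2 curve, so deg p = 3.
Reading off the gridlines: it meets the y-axis at y = 0 (among the integer gridlines); it meets the x-axis at x = 0 (among the integer gridlines).
These observations pin down the coefficients.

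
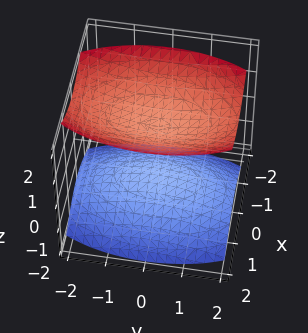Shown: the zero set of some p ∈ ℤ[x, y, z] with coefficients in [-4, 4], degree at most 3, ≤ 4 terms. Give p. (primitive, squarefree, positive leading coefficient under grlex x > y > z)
(a) There are 2 components.
(b) The degree is 2 — two separate bowl-shaped sheets opening away from each other; a quadric.
(c) Symmetries: the z ↦ −z reflection is a symmetry, so z appears only in even powers; it's symmetric under x → −x, forcing even powers of x; it's symmetric under y → −y, forcing even powers of y.
(d) Checking where it meets the axes: the surface avoids every integer x-axis point in the box; the surface avoids every integer y-axis point in the box; among the integer gridlines, it crosses the z-axis at z ∈ {-1, 1}.
(e) Together with the visible shape, these determine p as stated.

3*x^2 + y^2 - 3*z^2 + 3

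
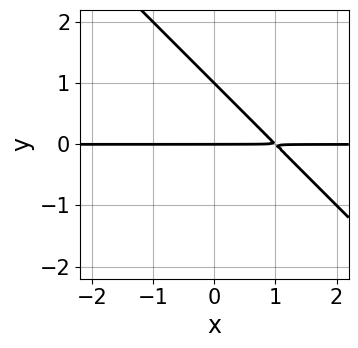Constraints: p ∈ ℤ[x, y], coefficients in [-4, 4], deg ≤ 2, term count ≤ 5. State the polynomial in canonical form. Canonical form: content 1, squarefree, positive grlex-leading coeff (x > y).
x*y + y^2 - y

1. The degree is 2 — the shape is more complex than any degree-1 curve.
2. Reading off the gridlines: among the integer gridlines, it crosses the y-axis at y ∈ {0, 1}; the visible x-axis segment lies entirely on the curve.
3. These observations pin down the coefficients.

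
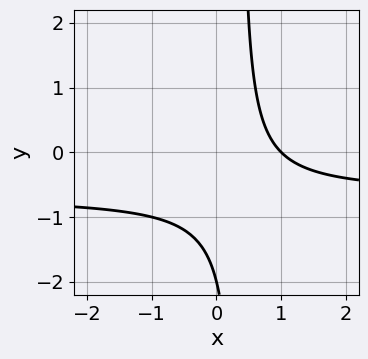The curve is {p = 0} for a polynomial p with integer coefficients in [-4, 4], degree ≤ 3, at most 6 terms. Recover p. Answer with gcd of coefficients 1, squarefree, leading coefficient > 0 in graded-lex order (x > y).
3*x*y + 2*x - y - 2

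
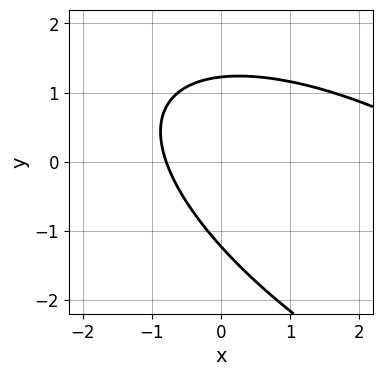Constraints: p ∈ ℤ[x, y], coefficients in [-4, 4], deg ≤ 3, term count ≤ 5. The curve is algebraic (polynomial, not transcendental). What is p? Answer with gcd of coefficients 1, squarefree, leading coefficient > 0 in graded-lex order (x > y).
(a) Degree: a generic line meets the curve in up to 2 points, so deg p = 2.
(b) Putting this together gives p.

x^2 + 2*x*y + 2*y^2 - 3*x - 3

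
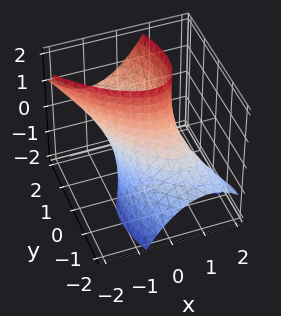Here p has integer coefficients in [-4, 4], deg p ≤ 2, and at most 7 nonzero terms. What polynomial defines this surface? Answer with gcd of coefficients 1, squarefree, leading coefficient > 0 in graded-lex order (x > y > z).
3*x^2 + 3*x*y + 2*y^2 - 3*y*z - 2

1. deg p = 2. A generic line meets the surface in up to 2 points.
2. From the axis intercepts and sections: no z-intercept at any integer in the box; the y-axis gridline crossings are at y ∈ {-1, 1}.
3. Fitting integer coefficients to these (and the overall shape) gives p.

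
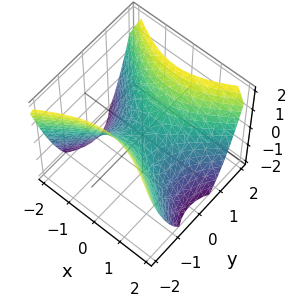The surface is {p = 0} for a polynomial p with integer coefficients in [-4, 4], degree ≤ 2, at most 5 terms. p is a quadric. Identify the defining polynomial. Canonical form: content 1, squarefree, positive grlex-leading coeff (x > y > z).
First, degree: a saddle surface; a quadric, so deg p = 2.
Next, symmetries: mirror symmetry y ↦ −y ⇒ only even powers of y; the x ↦ −x reflection is a symmetry, so x appears only in even powers.
Next, from the axis intercepts and sections: it meets the y-axis at y = 0 (among the integer gridlines); it crosses the z-axis at the gridline z = 0.
Finally, assembling these constraints gives the stated polynomial.

2*x^2 - 3*y^2 + 3*z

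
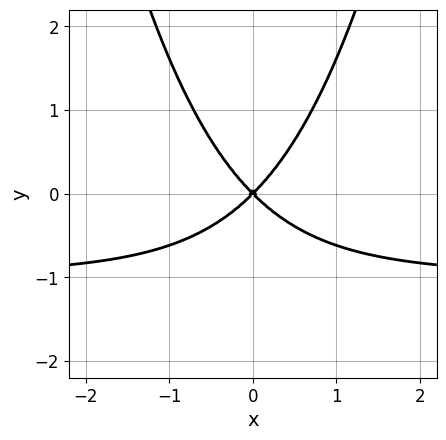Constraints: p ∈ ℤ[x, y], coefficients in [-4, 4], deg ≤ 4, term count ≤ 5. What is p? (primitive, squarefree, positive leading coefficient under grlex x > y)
1. The degree is 3 — a generic line meets the curve in up to 3 points.
2. Symmetries: it's symmetric under x → −x, forcing even powers of x.
3. From the axis intercepts and sections: it meets the y-axis at y = 0 (among the integer gridlines); one x-axis crossing is at x = 0.
4. Matching integer coefficients to the picture gives p.

x^2*y + x^2 - y^2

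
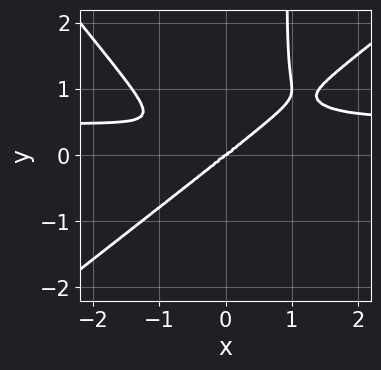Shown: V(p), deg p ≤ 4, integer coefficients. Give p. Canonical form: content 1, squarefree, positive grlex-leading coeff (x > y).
(a) Degree: the shape is more complex than any degree-3 curve, so deg p = 4.
(b) Reading off the gridlines: it crosses the x-axis at the gridline x = 0; it crosses the y-axis at the gridline y = 0.
(c) Putting this together gives p.

2*x^3*y - x^2*y^2 - 2*x*y^3 - x^3 + 2*y^3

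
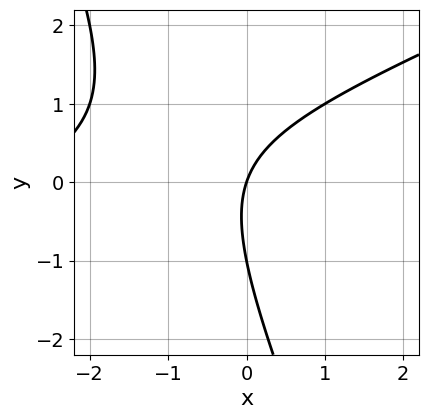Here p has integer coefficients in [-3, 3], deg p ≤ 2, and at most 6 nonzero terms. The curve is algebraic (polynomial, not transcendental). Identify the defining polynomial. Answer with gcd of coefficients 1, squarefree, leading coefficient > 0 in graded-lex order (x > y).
x^2 - 2*x*y - y^2 + 3*x - y

(a) deg p = 2. A generic line meets the curve in up to 2 points.
(b) Reading off the gridlines: among the integer gridlines, it crosses the y-axis at y ∈ {-1, 0}; one x-axis crossing is at x = 0.
(c) Putting this together gives p.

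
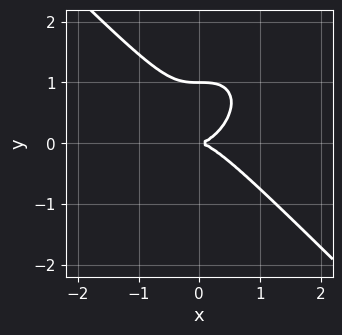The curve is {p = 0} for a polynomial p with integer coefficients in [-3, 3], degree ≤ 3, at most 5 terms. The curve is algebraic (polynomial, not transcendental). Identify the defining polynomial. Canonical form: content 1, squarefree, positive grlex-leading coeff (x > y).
x^3 + y^3 - y^2

(a) deg p = 3. A generic line meets the curve in up to 3 points.
(b) Against the integer gridlines: the y-axis gridline crossings are at y ∈ {0, 1}; it meets the x-axis at x = 0 (among the integer gridlines).
(c) These observations pin down the coefficients.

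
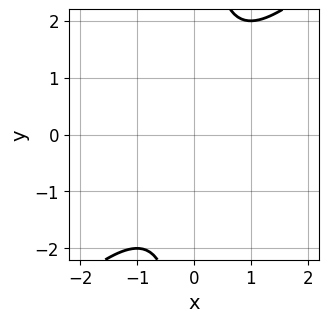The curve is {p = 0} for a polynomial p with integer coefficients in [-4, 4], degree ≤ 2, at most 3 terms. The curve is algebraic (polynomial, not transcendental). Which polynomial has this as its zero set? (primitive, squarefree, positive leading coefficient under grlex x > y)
First, the degree is 2 — no degree-1 curve has this shape.
Next, against the integer gridlines: it misses every integer gridline on the y-axis; the curve avoids every integer x-axis point in the box.
Finally, these observations pin down the coefficients.

x^2 - x*y + 1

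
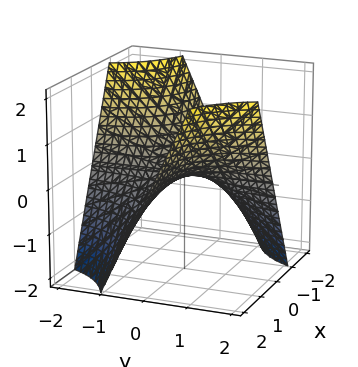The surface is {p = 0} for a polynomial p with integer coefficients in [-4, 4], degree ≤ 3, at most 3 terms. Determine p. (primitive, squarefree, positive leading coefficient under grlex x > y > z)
x*y - z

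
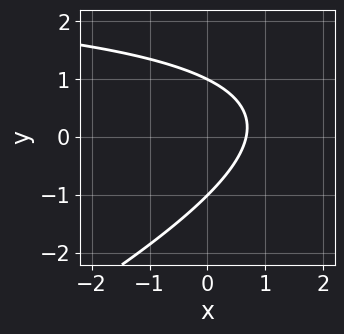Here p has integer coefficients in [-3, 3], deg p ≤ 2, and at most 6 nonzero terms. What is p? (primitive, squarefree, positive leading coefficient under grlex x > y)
1. deg p = 2.
2. Against the integer gridlines: the y-axis gridline crossings are at y ∈ {-1, 1}.
3. These observations pin down the coefficients.

x*y - 2*y^2 - 3*x + 2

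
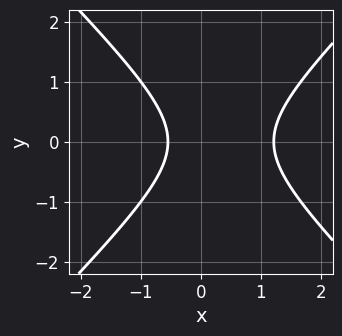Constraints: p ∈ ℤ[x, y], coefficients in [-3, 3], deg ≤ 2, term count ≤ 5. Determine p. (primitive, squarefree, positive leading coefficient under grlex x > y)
1. Degree: no degree-1 curve has this shape, so deg p = 2.
2. Symmetries: mirror symmetry y ↦ −y ⇒ only even powers of y.
3. Observable constraints: no y-intercept at any integer in the box.
4. The integer polynomial consistent with all of this is the stated p.

3*x^2 - 3*y^2 - 2*x - 2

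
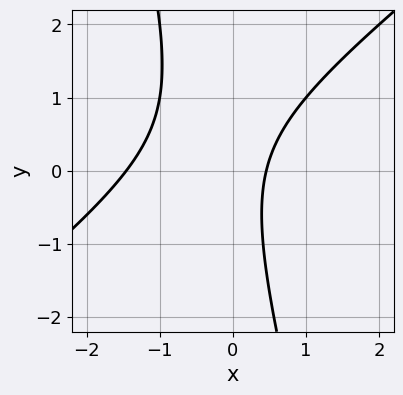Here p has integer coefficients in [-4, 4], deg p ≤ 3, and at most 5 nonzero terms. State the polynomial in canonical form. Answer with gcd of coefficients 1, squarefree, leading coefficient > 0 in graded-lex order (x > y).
The degree is 2 — a generic line meets the curve in up to 2 points.
From the axis intercepts and sections: no y-intercept at any integer in the box.
Putting this together gives p.

3*x^2 - 3*x*y - y^2 + 3*x - 2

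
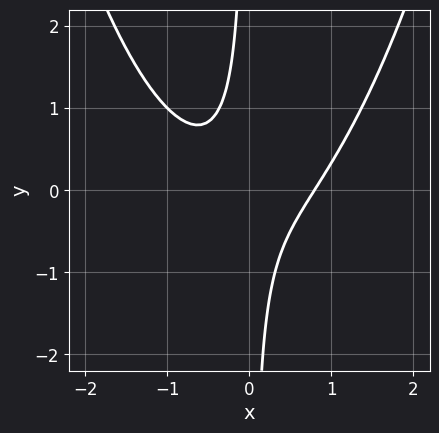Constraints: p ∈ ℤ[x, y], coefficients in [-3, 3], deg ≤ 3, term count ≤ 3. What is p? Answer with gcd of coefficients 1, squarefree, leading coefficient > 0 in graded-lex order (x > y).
(a) deg p = 3.
(b) Observable constraints: the curve avoids every integer y-axis point in the box.
(c) Assembling these constraints gives the stated polynomial.

2*x^3 - 3*x*y - 1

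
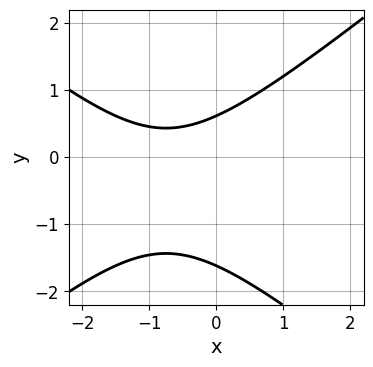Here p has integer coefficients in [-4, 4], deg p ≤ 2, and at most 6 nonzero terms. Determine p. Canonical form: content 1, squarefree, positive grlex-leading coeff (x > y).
2*x^2 - 3*y^2 + 3*x - 3*y + 3

The degree is 2 — a generic line meets the curve in up to 2 points.
Reading off the gridlines: no x-intercept at any integer in the box.
Together with the visible shape, these determine p as stated.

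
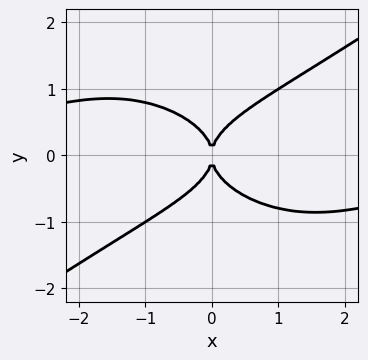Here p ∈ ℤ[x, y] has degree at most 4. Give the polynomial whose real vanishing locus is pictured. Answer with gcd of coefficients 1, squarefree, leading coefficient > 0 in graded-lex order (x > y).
deg p = 4. The shape is more complex than any degree-3 curve.
Against the integer gridlines: it crosses the x-axis at the gridline x = 0; one y-axis crossing is at y = 0.
Solving for integer coefficients yields p as stated.

x^3*y - 3*y^4 + 2*x^2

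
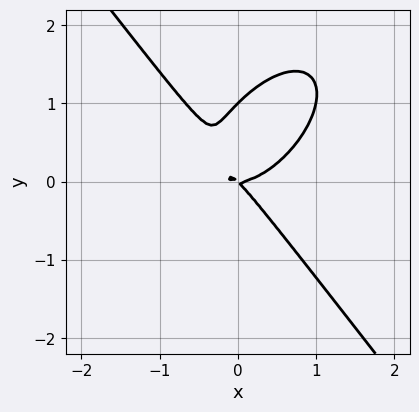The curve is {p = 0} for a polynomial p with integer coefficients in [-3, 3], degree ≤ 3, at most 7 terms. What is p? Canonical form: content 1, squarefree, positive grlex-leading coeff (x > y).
1. deg p = 3. A generic line meets the curve in up to 3 points.
2. Against the integer gridlines: it meets the x-axis at x = 0 (among the integer gridlines); the y-axis gridline crossings are at y ∈ {0, 1}.
3. These observations pin down the coefficients.

3*x^3 - x^2*y + 2*y^3 - 2*x*y - 2*y^2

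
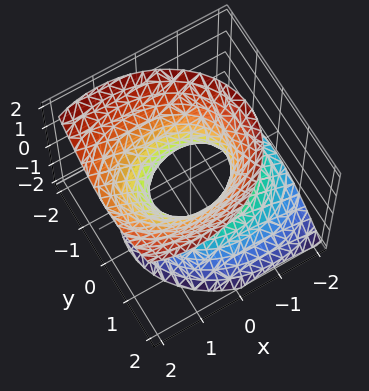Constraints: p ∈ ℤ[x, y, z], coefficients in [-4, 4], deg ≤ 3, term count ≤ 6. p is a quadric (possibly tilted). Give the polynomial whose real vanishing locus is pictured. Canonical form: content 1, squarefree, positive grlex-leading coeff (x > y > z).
(a) deg p = 2. No degree-1 surface has this shape.
(b) From the visible intercepts: the surface avoids every integer z-axis point in the box; among the integer gridlines, it crosses the x-axis at x ∈ {-1, 1}.
(c) Together with the visible shape, these determine p as stated.

2*x^2 - 2*x*z + 3*y^2 - 2*z^2 - 2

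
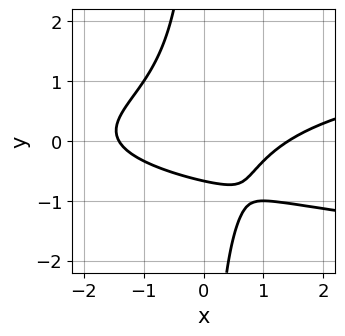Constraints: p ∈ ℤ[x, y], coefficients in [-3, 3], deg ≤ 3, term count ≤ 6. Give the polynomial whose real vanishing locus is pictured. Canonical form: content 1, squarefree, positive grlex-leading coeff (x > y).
3*x*y^2 - x^2 + x*y + 3*y + 2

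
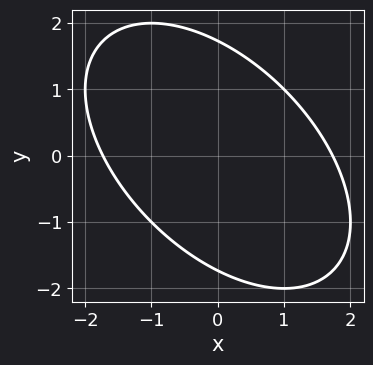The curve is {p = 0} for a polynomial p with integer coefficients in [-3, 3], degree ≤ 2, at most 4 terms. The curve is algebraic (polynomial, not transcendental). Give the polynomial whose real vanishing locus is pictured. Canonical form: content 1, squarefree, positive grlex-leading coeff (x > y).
1. Degree: the shape is more complex than any degree-1 curve, so deg p = 2.
2. The integer polynomial consistent with all of this is the stated p.

x^2 + x*y + y^2 - 3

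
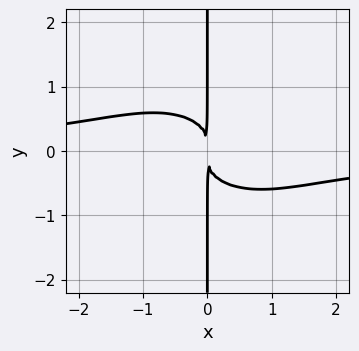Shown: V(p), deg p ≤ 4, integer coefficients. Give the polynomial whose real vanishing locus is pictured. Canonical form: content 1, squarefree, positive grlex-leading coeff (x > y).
The degree is 4 — a generic line meets the curve in up to 4 points.
From the visible intercepts: every point of the y-axis in the box is on the curve.
Solving for integer coefficients yields p as stated.

x^3*y + 2*x*y^3 + x^2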